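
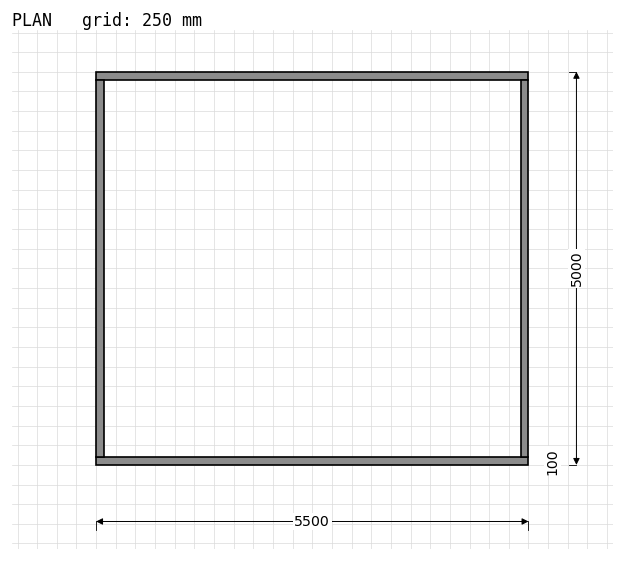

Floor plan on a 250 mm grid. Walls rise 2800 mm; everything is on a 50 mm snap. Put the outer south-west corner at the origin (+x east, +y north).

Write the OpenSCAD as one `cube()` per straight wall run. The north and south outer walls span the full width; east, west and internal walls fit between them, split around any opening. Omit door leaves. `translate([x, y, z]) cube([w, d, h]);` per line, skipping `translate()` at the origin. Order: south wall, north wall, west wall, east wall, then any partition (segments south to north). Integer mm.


cube([5500, 100, 2800]);
translate([0, 4900, 0]) cube([5500, 100, 2800]);
translate([0, 100, 0]) cube([100, 4800, 2800]);
translate([5400, 100, 0]) cube([100, 4800, 2800]);


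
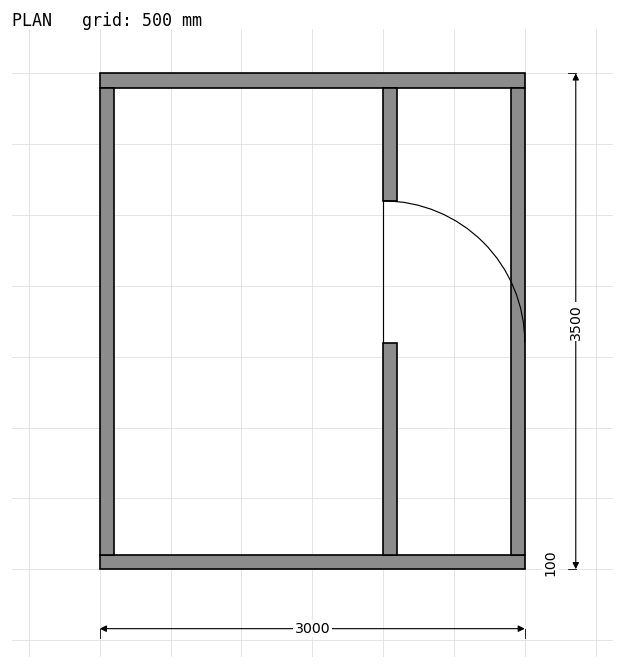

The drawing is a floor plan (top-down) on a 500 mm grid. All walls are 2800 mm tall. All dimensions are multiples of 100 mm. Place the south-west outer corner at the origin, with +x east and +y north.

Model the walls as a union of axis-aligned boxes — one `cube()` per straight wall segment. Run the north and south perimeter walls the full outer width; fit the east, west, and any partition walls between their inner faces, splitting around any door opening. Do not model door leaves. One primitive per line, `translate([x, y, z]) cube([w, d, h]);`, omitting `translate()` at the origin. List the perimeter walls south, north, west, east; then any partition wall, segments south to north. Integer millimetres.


cube([3000, 100, 2800]);
translate([0, 3400, 0]) cube([3000, 100, 2800]);
translate([0, 100, 0]) cube([100, 3300, 2800]);
translate([2900, 100, 0]) cube([100, 3300, 2800]);
translate([2000, 100, 0]) cube([100, 1500, 2800]);
translate([2000, 2600, 0]) cube([100, 800, 2800]);


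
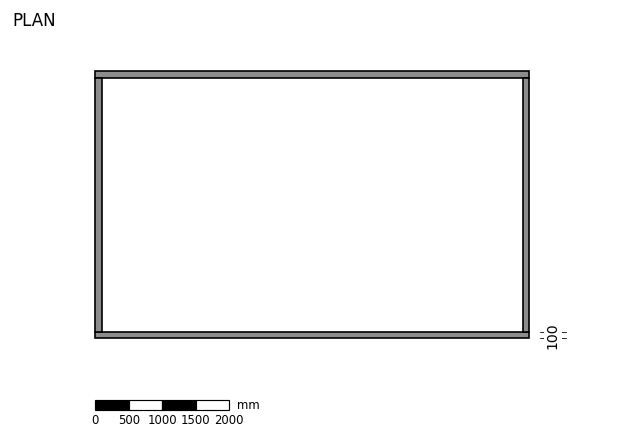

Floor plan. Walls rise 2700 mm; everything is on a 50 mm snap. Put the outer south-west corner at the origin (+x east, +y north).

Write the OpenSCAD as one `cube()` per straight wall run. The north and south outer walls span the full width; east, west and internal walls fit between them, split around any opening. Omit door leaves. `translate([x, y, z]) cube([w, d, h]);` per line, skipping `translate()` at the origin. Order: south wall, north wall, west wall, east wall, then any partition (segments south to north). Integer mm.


cube([6500, 100, 2700]);
translate([0, 3900, 0]) cube([6500, 100, 2700]);
translate([0, 100, 0]) cube([100, 3800, 2700]);
translate([6400, 100, 0]) cube([100, 3800, 2700]);


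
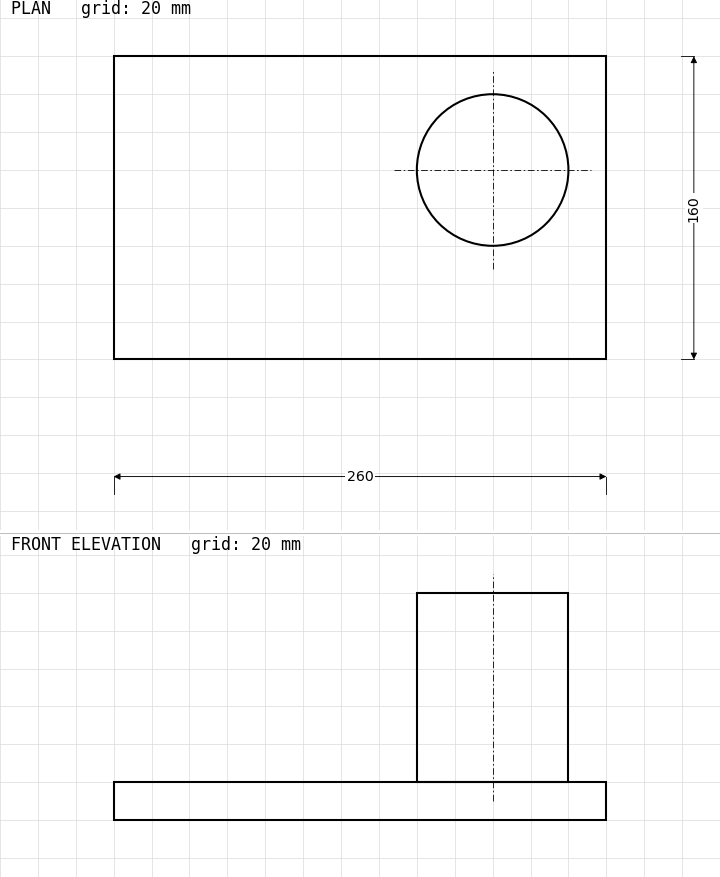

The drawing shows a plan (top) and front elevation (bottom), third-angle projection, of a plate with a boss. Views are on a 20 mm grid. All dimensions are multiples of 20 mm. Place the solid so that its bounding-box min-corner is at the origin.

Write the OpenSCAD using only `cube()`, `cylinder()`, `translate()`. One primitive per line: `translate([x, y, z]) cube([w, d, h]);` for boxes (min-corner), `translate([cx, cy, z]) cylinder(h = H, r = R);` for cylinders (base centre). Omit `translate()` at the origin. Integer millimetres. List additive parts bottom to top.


cube([260, 160, 20]);
translate([200, 100, 20]) cylinder(h = 100, r = 40);


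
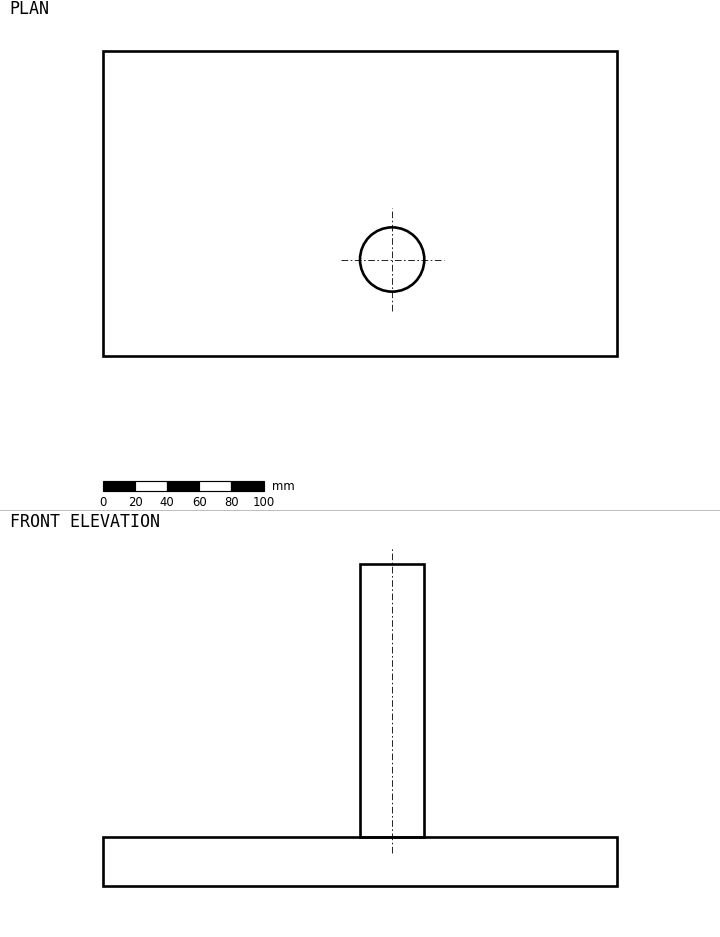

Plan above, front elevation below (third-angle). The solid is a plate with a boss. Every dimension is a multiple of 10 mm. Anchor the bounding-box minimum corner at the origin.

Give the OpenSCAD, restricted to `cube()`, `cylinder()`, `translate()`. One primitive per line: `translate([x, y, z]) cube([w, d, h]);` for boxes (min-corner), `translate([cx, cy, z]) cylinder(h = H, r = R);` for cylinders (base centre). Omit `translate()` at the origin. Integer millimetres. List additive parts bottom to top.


cube([320, 190, 30]);
translate([180, 60, 30]) cylinder(h = 170, r = 20);


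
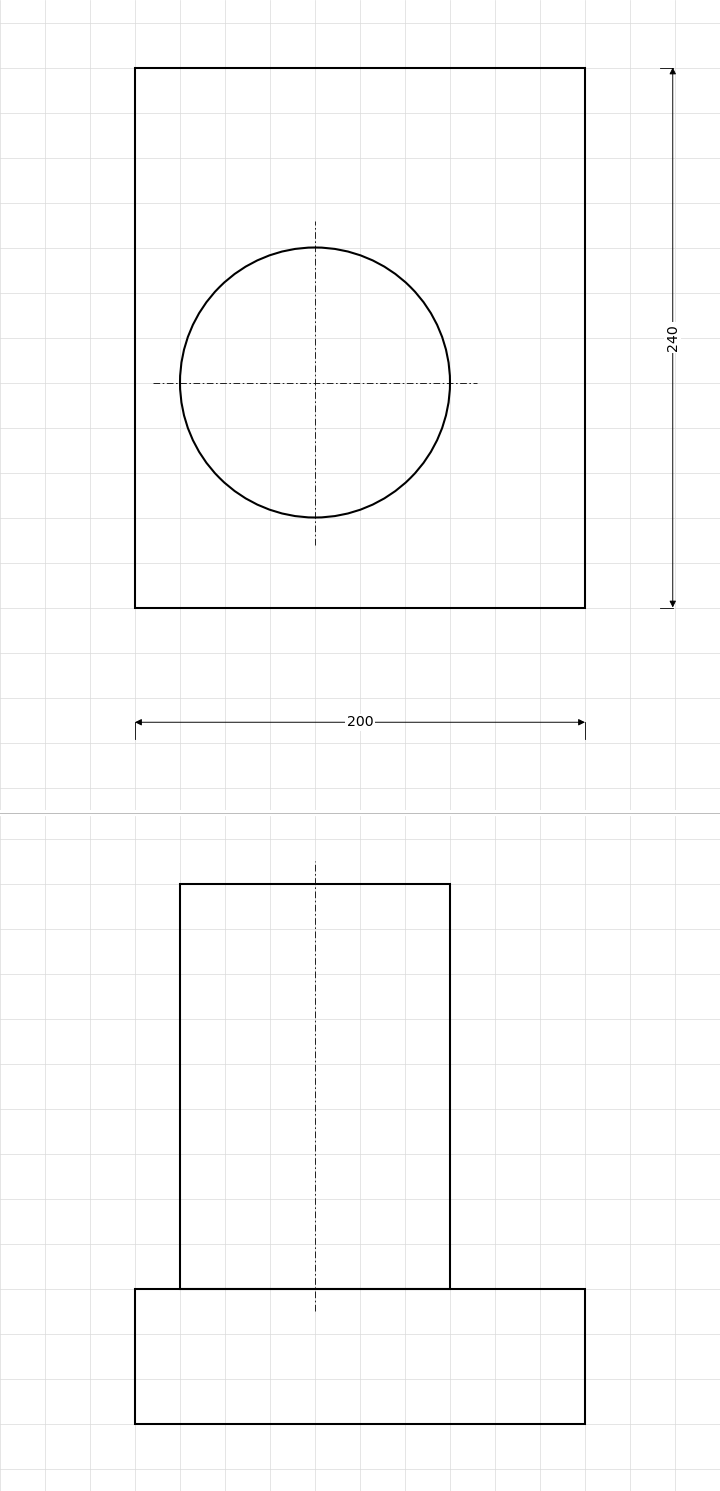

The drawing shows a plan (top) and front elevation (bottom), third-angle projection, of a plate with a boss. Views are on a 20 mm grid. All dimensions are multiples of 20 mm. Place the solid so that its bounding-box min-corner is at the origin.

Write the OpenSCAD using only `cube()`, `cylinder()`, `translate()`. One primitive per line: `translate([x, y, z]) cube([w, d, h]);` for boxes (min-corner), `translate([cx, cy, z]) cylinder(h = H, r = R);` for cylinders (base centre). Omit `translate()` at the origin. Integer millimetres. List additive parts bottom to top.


cube([200, 240, 60]);
translate([80, 100, 60]) cylinder(h = 180, r = 60);


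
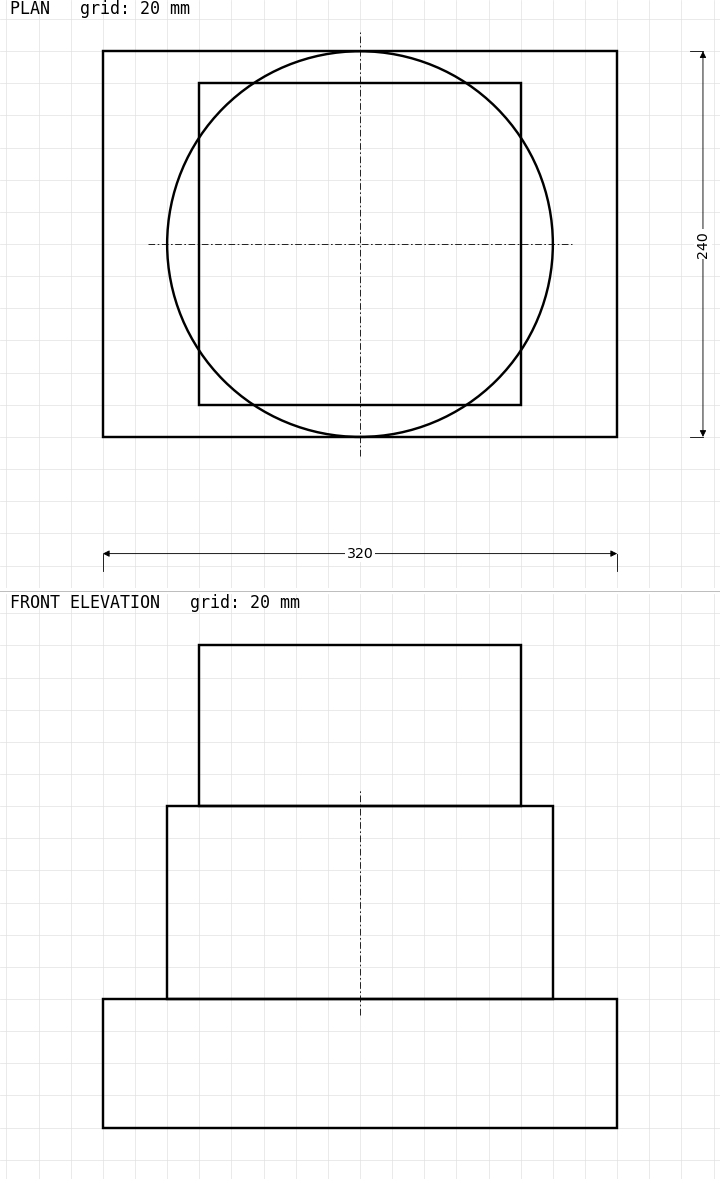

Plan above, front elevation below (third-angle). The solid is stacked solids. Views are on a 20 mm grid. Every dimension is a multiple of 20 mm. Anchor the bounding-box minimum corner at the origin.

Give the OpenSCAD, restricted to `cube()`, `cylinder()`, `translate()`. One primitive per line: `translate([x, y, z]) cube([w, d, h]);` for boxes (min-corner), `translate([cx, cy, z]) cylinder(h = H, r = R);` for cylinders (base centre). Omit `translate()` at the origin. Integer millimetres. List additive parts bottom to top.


cube([320, 240, 80]);
translate([160, 120, 80]) cylinder(h = 120, r = 120);
translate([60, 20, 200]) cube([200, 200, 100]);


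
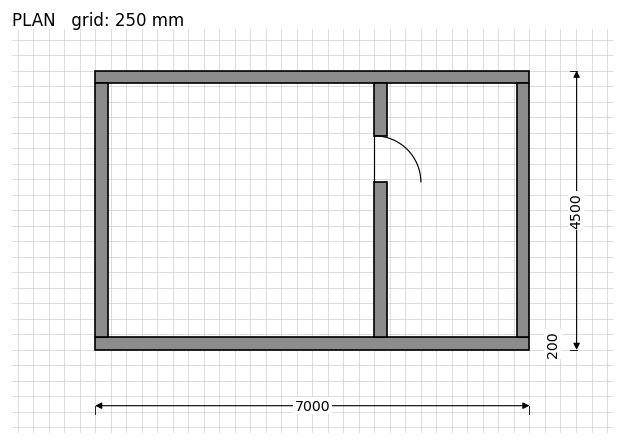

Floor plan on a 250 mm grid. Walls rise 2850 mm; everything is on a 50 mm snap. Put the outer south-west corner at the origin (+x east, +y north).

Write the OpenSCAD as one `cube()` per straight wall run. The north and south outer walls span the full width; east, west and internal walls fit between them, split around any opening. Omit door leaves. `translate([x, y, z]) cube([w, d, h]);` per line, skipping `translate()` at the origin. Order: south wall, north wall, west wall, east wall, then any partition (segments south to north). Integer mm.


cube([7000, 200, 2850]);
translate([0, 4300, 0]) cube([7000, 200, 2850]);
translate([0, 200, 0]) cube([200, 4100, 2850]);
translate([6800, 200, 0]) cube([200, 4100, 2850]);
translate([4500, 200, 0]) cube([200, 2500, 2850]);
translate([4500, 3450, 0]) cube([200, 850, 2850]);


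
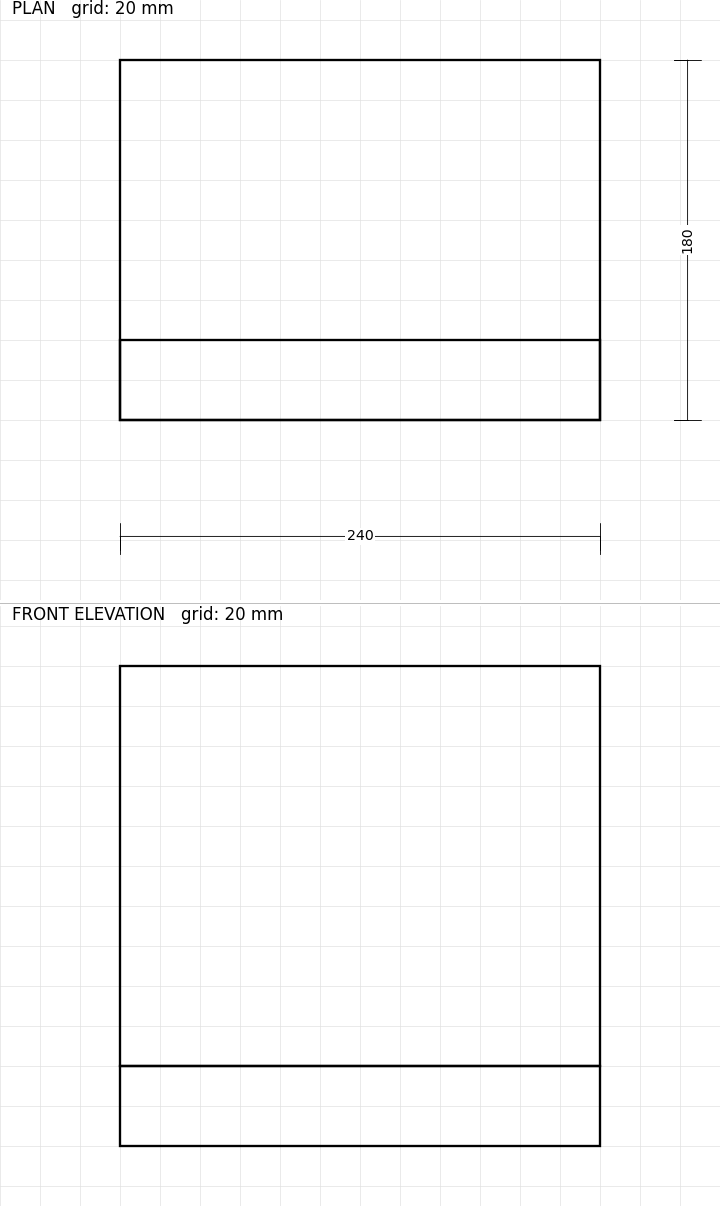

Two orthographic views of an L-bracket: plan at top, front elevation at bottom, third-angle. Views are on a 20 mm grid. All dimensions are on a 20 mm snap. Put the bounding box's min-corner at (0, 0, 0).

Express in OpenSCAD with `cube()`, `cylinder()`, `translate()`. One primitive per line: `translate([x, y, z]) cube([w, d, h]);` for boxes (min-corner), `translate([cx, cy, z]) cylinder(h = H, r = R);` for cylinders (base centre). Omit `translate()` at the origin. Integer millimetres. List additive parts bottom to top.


cube([240, 180, 40]);
translate([0, 0, 40]) cube([240, 40, 200]);


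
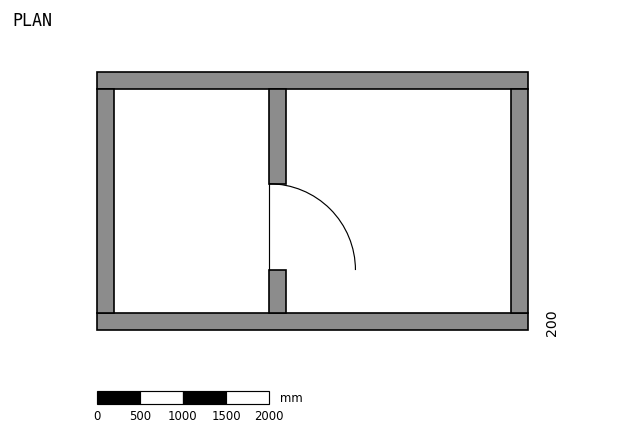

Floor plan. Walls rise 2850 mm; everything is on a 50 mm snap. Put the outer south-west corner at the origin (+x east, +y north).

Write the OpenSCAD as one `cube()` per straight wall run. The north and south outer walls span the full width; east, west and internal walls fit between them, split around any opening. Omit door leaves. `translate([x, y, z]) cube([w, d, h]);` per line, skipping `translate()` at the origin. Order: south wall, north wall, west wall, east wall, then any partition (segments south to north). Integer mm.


cube([5000, 200, 2850]);
translate([0, 2800, 0]) cube([5000, 200, 2850]);
translate([0, 200, 0]) cube([200, 2600, 2850]);
translate([4800, 200, 0]) cube([200, 2600, 2850]);
translate([2000, 200, 0]) cube([200, 500, 2850]);
translate([2000, 1700, 0]) cube([200, 1100, 2850]);


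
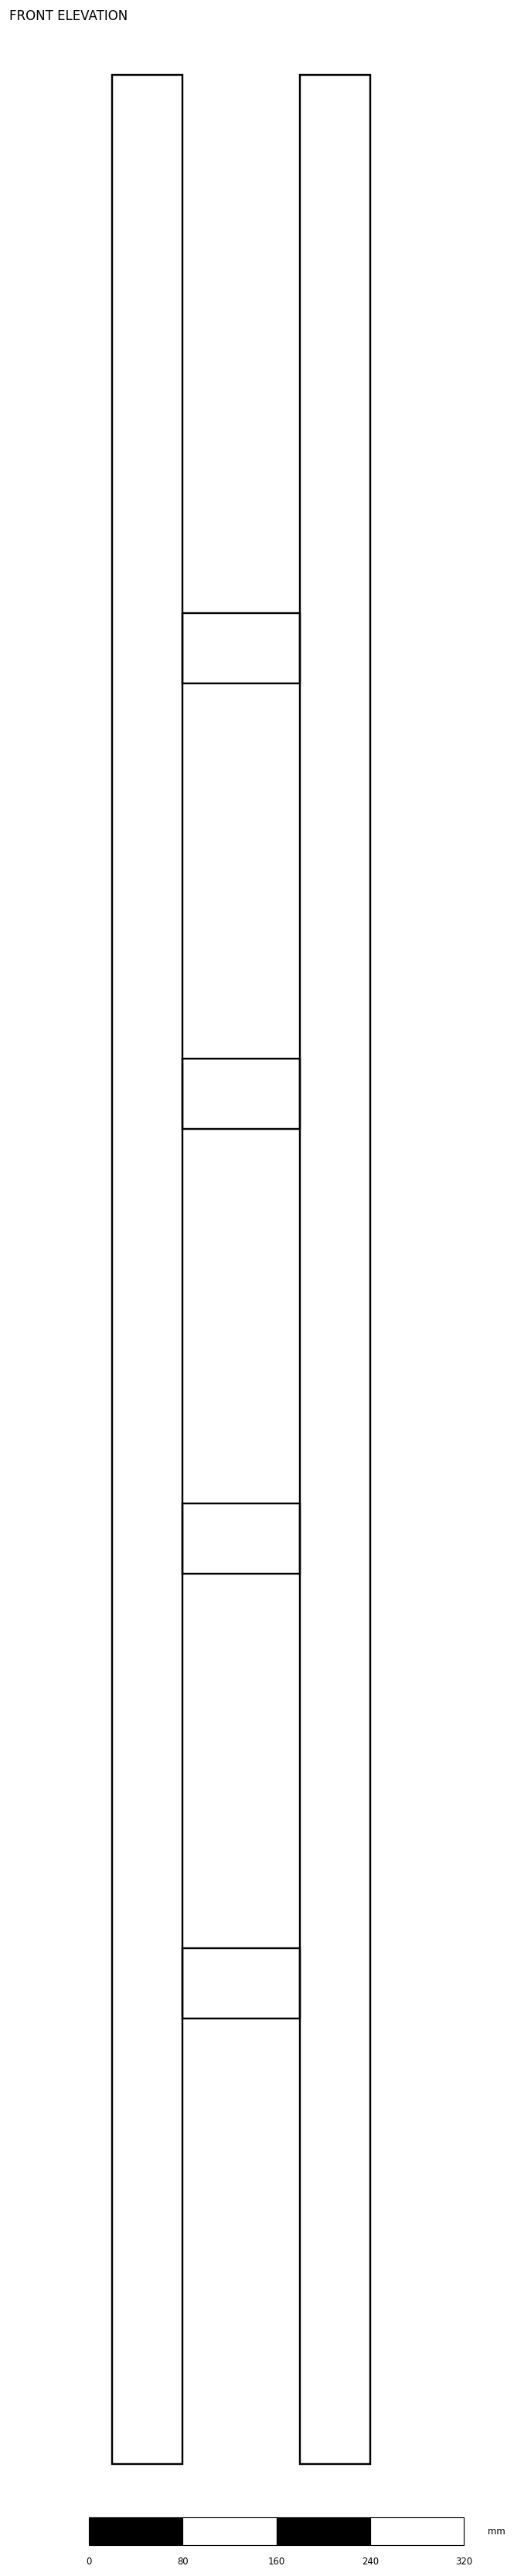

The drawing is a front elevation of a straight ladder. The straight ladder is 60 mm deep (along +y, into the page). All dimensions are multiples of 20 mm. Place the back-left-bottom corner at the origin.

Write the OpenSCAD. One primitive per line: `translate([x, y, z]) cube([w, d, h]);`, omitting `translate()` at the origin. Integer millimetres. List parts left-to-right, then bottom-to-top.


cube([60, 60, 2040]);
translate([60, 0, 380]) cube([100, 60, 60]);
translate([60, 0, 760]) cube([100, 60, 60]);
translate([60, 0, 1140]) cube([100, 60, 60]);
translate([60, 0, 1520]) cube([100, 60, 60]);
translate([160, 0, 0]) cube([60, 60, 2040]);


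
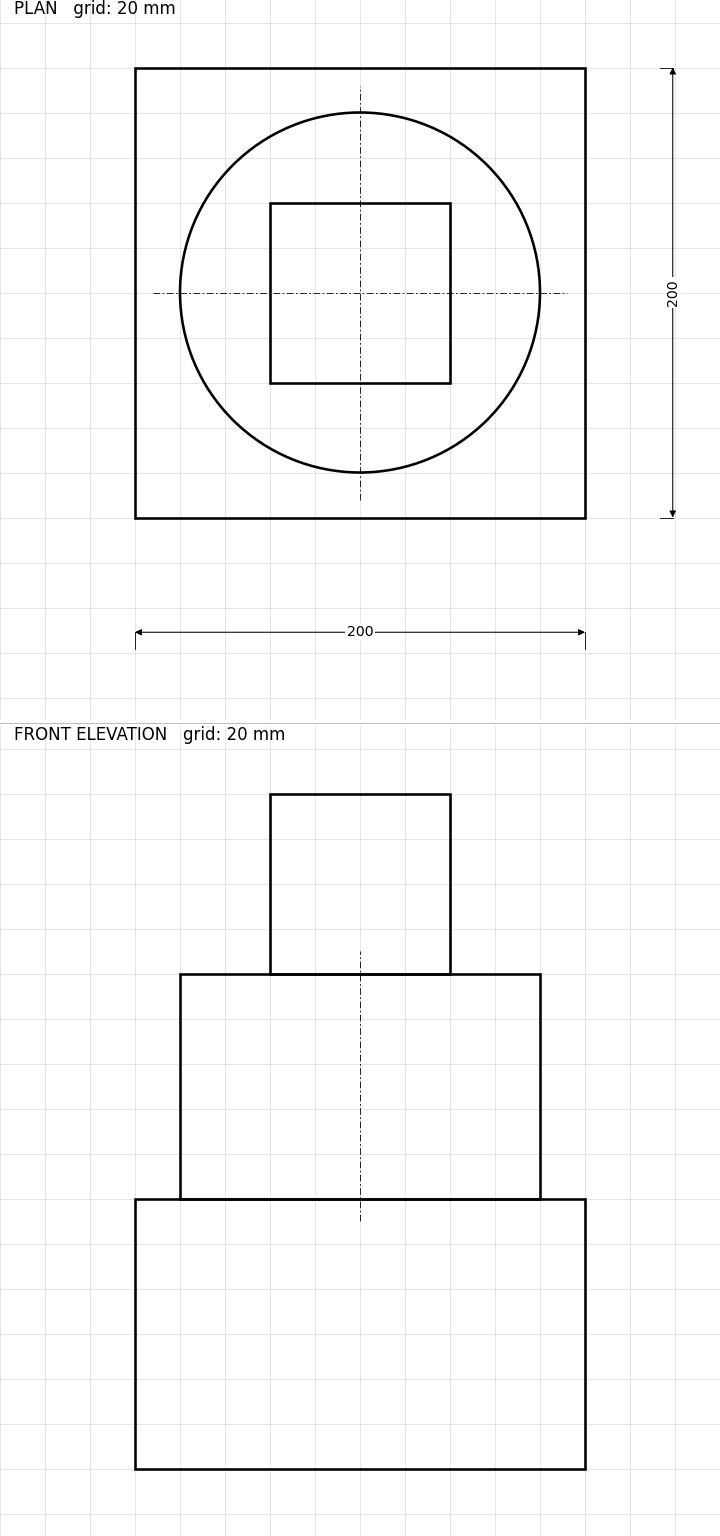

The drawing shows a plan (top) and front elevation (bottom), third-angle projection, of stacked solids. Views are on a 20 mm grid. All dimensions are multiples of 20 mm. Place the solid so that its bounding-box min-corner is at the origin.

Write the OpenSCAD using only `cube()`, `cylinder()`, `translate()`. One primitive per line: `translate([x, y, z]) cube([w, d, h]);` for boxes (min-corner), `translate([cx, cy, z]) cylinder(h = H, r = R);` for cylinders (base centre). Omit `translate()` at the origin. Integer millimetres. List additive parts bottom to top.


cube([200, 200, 120]);
translate([100, 100, 120]) cylinder(h = 100, r = 80);
translate([60, 60, 220]) cube([80, 80, 80]);


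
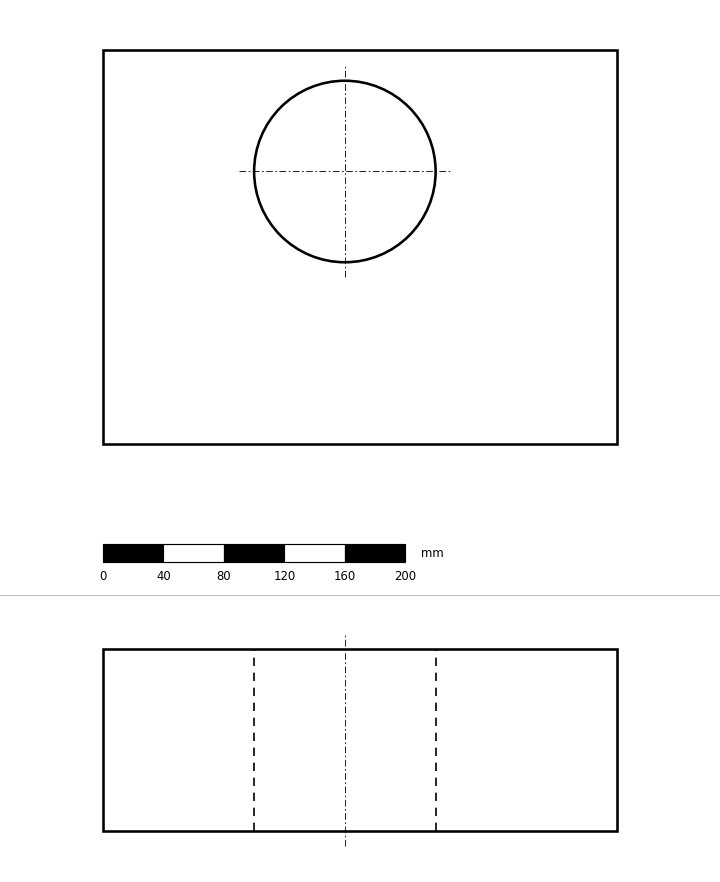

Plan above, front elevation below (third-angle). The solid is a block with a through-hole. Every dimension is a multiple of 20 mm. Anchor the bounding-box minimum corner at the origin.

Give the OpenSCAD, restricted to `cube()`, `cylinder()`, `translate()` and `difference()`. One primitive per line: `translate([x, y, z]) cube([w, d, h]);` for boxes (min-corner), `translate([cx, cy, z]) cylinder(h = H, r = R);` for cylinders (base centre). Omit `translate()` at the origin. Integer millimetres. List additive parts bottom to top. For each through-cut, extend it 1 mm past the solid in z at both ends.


difference() {
  cube([340, 260, 120]);
  translate([160, 180, -1]) cylinder(h = 122, r = 60);
}


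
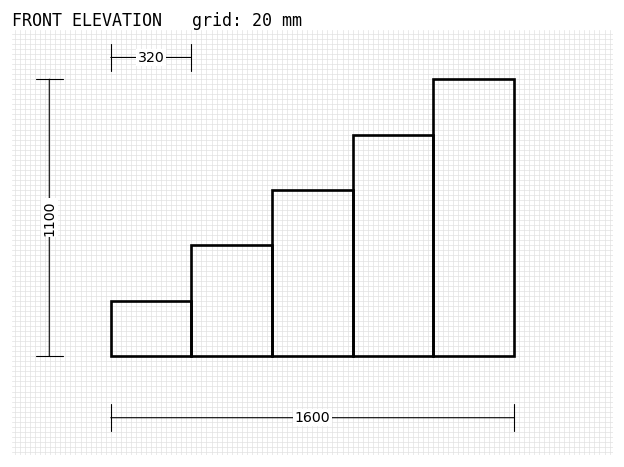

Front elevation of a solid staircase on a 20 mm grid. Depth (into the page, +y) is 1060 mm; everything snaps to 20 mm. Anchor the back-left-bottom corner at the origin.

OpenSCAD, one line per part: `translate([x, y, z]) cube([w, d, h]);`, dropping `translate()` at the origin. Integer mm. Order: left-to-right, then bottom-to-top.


cube([320, 1060, 220]);
translate([320, 0, 0]) cube([320, 1060, 440]);
translate([640, 0, 0]) cube([320, 1060, 660]);
translate([960, 0, 0]) cube([320, 1060, 880]);
translate([1280, 0, 0]) cube([320, 1060, 1100]);


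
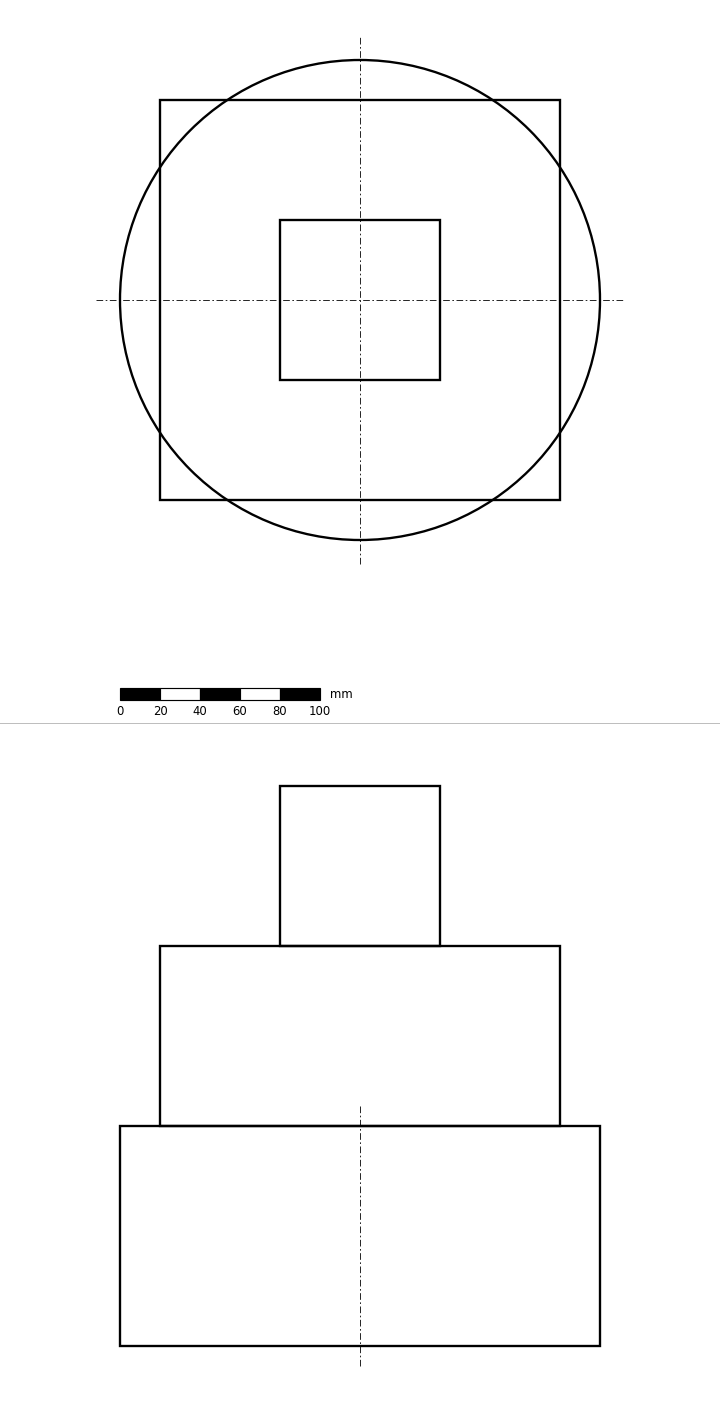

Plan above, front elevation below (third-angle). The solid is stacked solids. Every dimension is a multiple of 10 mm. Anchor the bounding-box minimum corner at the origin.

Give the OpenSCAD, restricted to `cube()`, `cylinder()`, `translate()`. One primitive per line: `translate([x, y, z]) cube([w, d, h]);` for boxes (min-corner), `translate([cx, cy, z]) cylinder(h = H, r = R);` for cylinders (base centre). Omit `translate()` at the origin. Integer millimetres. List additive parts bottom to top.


translate([120, 120, 0]) cylinder(h = 110, r = 120);
translate([20, 20, 110]) cube([200, 200, 90]);
translate([80, 80, 200]) cube([80, 80, 80]);


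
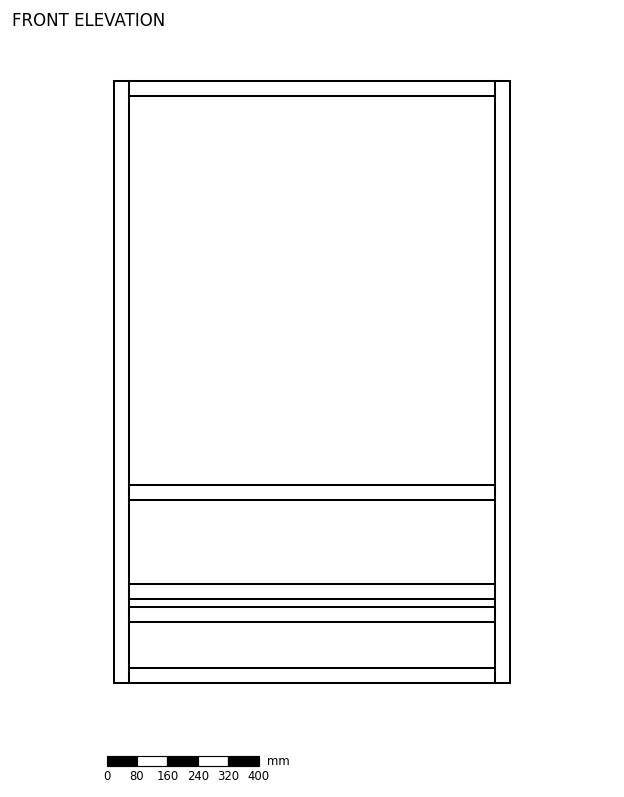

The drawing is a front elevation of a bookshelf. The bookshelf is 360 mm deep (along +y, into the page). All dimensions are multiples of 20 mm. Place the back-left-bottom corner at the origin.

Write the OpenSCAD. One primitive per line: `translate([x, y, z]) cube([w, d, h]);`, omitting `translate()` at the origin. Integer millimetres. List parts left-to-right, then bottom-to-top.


cube([40, 360, 1580]);
translate([40, 0, 0]) cube([960, 360, 40]);
translate([40, 0, 160]) cube([960, 360, 40]);
translate([40, 0, 220]) cube([960, 360, 40]);
translate([40, 0, 480]) cube([960, 360, 40]);
translate([40, 0, 1540]) cube([960, 360, 40]);
translate([1000, 0, 0]) cube([40, 360, 1580]);


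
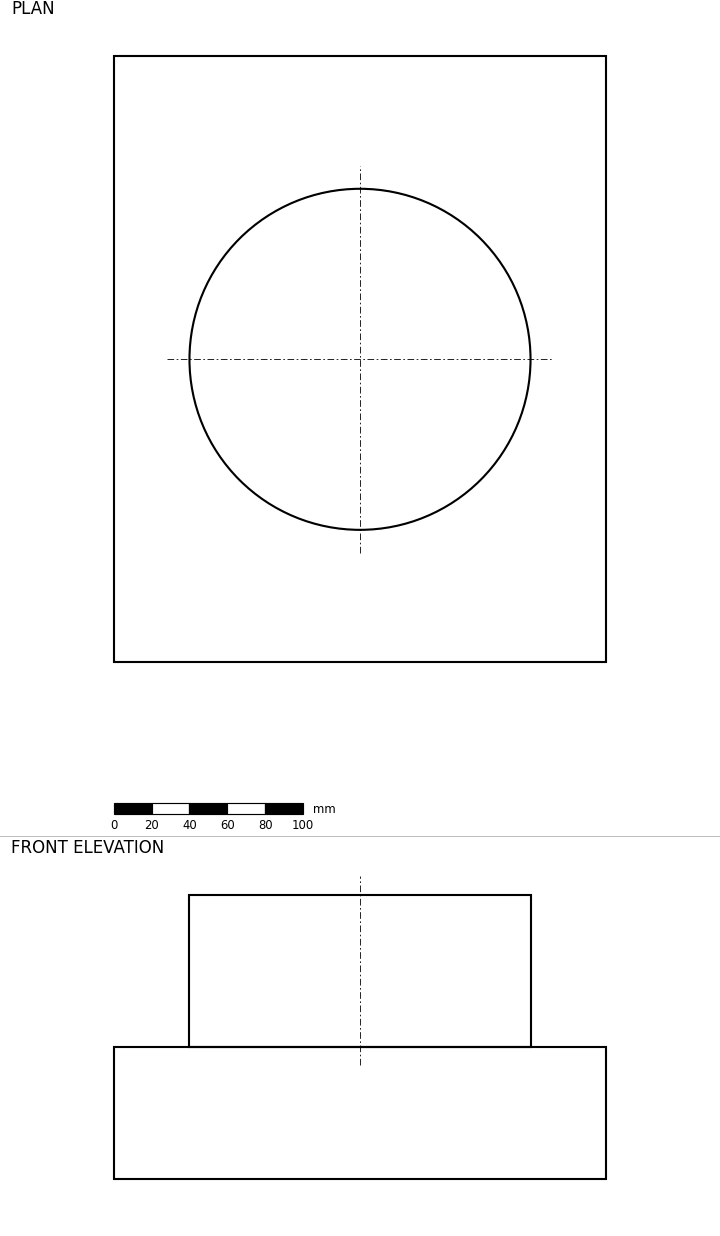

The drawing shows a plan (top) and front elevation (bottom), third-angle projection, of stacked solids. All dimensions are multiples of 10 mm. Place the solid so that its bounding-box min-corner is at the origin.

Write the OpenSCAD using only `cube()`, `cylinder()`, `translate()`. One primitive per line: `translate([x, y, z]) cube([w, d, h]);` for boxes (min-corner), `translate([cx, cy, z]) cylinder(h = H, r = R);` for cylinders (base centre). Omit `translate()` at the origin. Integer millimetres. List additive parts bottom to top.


cube([260, 320, 70]);
translate([130, 160, 70]) cylinder(h = 80, r = 90);


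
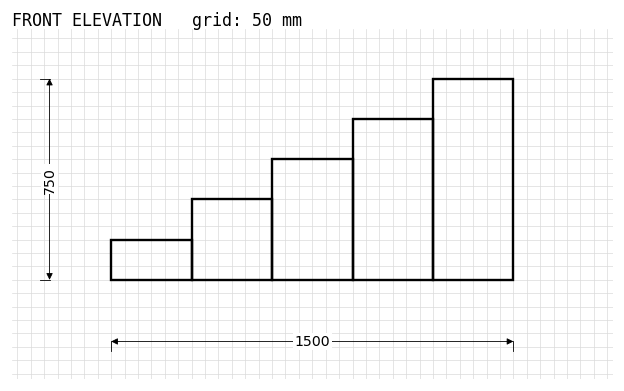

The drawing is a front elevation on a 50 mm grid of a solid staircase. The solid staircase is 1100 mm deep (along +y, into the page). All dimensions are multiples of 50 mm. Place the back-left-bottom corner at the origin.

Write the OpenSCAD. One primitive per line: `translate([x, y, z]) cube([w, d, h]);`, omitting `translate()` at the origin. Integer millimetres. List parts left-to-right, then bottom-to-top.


cube([300, 1100, 150]);
translate([300, 0, 0]) cube([300, 1100, 300]);
translate([600, 0, 0]) cube([300, 1100, 450]);
translate([900, 0, 0]) cube([300, 1100, 600]);
translate([1200, 0, 0]) cube([300, 1100, 750]);


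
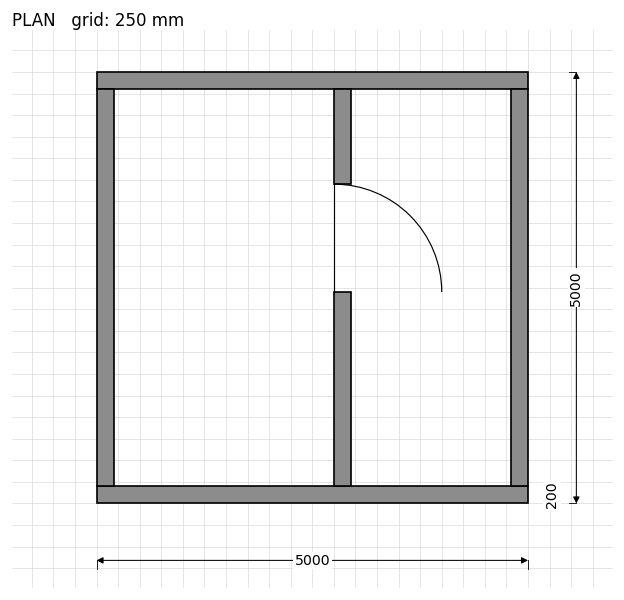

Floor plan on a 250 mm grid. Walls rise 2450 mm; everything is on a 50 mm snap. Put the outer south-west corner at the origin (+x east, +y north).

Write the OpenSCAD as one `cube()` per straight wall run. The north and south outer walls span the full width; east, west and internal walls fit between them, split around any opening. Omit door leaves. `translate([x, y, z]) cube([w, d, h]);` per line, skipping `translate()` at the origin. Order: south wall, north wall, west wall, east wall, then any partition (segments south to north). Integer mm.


cube([5000, 200, 2450]);
translate([0, 4800, 0]) cube([5000, 200, 2450]);
translate([0, 200, 0]) cube([200, 4600, 2450]);
translate([4800, 200, 0]) cube([200, 4600, 2450]);
translate([2750, 200, 0]) cube([200, 2250, 2450]);
translate([2750, 3700, 0]) cube([200, 1100, 2450]);


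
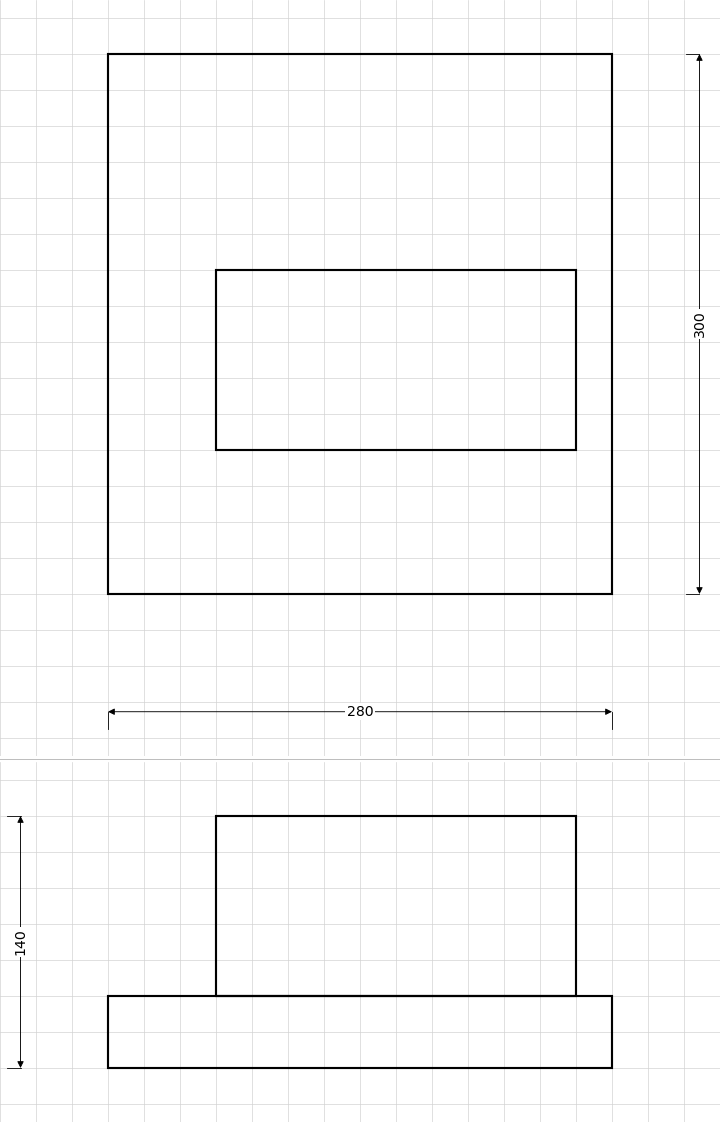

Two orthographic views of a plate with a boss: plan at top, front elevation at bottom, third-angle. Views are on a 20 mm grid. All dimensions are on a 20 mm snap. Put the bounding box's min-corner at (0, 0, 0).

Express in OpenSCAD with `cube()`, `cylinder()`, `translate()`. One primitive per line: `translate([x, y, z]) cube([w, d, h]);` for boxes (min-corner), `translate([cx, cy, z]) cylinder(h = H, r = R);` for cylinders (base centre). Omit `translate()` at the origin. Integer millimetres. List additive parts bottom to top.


cube([280, 300, 40]);
translate([60, 80, 40]) cube([200, 100, 100]);


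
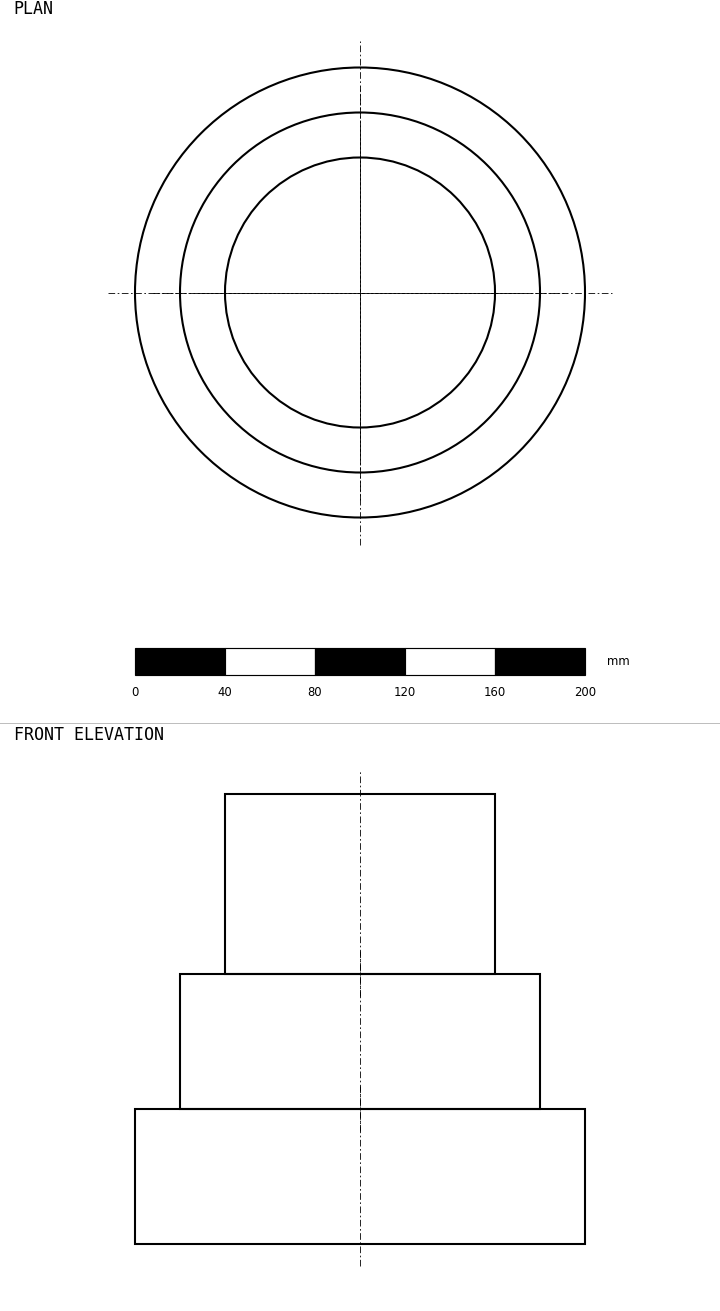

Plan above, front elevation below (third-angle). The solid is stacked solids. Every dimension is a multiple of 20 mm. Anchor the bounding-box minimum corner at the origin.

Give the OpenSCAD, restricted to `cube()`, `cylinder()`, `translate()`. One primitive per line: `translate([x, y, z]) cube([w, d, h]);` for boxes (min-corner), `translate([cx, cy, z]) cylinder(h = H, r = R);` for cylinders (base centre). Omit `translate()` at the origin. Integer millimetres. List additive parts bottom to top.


translate([100, 100, 0]) cylinder(h = 60, r = 100);
translate([100, 100, 60]) cylinder(h = 60, r = 80);
translate([100, 100, 120]) cylinder(h = 80, r = 60);


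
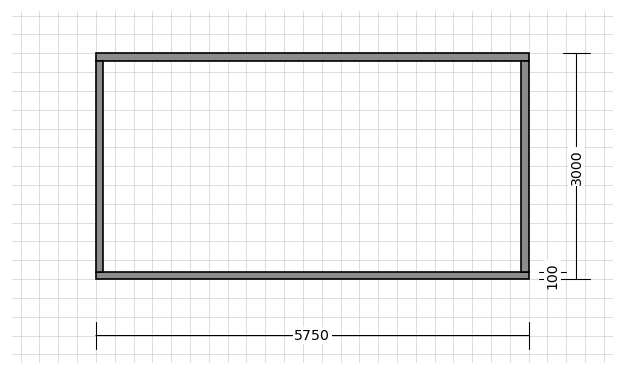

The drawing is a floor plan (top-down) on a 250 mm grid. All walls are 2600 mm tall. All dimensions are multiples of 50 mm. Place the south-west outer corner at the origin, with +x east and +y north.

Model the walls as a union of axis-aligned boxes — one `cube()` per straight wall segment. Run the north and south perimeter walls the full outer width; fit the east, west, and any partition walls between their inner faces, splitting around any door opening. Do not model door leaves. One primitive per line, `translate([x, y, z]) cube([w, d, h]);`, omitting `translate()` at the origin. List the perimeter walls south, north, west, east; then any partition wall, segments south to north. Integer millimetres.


cube([5750, 100, 2600]);
translate([0, 2900, 0]) cube([5750, 100, 2600]);
translate([0, 100, 0]) cube([100, 2800, 2600]);
translate([5650, 100, 0]) cube([100, 2800, 2600]);


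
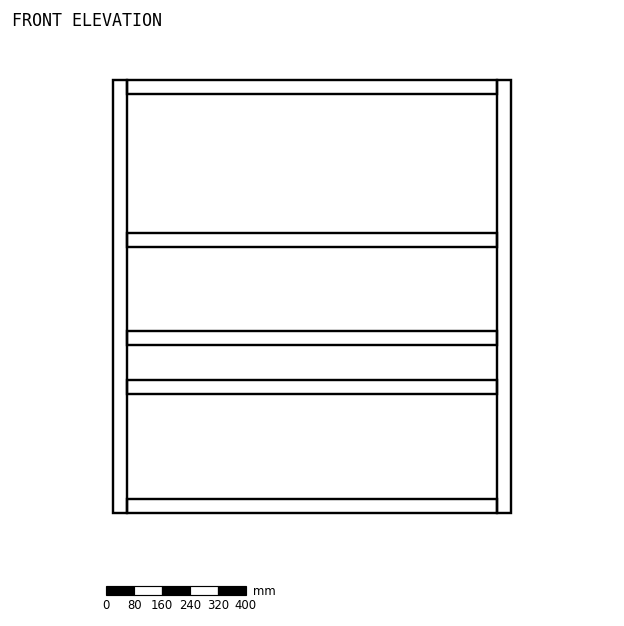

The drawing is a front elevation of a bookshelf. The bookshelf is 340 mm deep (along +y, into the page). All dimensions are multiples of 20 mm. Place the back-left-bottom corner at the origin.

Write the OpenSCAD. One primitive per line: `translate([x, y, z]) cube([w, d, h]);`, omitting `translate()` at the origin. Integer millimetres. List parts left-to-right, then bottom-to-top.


cube([40, 340, 1240]);
translate([40, 0, 0]) cube([1060, 340, 40]);
translate([40, 0, 340]) cube([1060, 340, 40]);
translate([40, 0, 480]) cube([1060, 340, 40]);
translate([40, 0, 760]) cube([1060, 340, 40]);
translate([40, 0, 1200]) cube([1060, 340, 40]);
translate([1100, 0, 0]) cube([40, 340, 1240]);


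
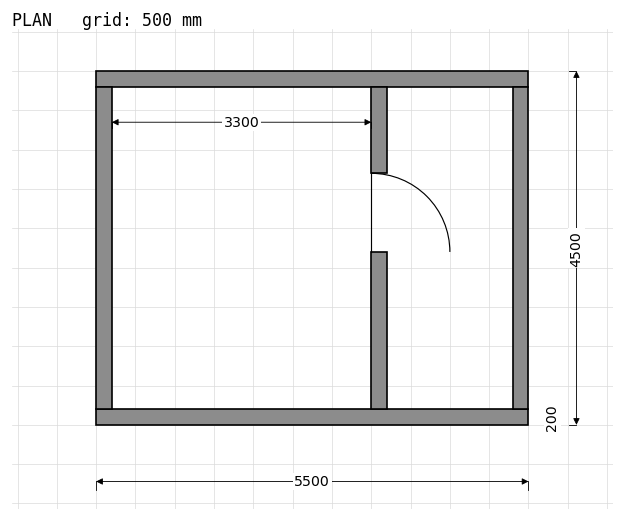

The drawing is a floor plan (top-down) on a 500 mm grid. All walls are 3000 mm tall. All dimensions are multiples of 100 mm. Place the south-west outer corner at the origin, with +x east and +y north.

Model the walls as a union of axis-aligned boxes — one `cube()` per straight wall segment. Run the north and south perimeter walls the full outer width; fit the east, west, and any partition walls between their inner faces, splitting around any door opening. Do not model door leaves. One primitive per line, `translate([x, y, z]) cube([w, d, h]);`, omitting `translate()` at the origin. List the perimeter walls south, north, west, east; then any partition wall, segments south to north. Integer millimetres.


cube([5500, 200, 3000]);
translate([0, 4300, 0]) cube([5500, 200, 3000]);
translate([0, 200, 0]) cube([200, 4100, 3000]);
translate([5300, 200, 0]) cube([200, 4100, 3000]);
translate([3500, 200, 0]) cube([200, 2000, 3000]);
translate([3500, 3200, 0]) cube([200, 1100, 3000]);


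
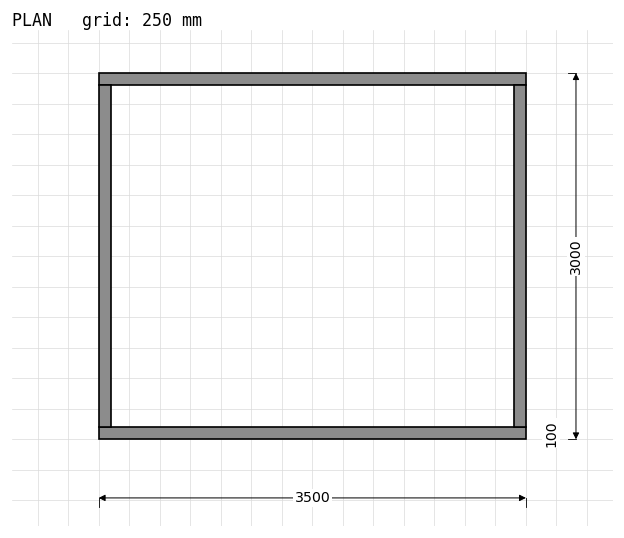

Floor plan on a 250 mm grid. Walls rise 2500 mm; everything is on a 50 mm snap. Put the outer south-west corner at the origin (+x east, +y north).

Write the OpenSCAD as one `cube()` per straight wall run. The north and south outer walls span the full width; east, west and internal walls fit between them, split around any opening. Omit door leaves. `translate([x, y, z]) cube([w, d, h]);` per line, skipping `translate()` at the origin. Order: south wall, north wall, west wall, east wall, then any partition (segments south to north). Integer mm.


cube([3500, 100, 2500]);
translate([0, 2900, 0]) cube([3500, 100, 2500]);
translate([0, 100, 0]) cube([100, 2800, 2500]);
translate([3400, 100, 0]) cube([100, 2800, 2500]);


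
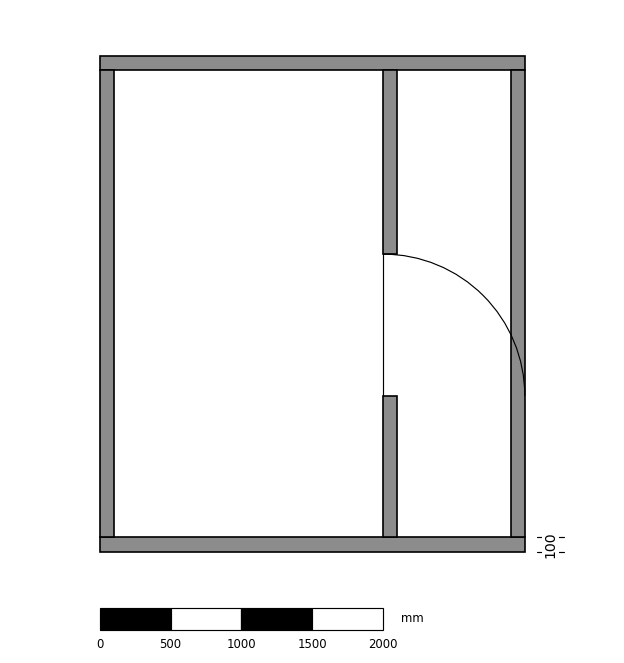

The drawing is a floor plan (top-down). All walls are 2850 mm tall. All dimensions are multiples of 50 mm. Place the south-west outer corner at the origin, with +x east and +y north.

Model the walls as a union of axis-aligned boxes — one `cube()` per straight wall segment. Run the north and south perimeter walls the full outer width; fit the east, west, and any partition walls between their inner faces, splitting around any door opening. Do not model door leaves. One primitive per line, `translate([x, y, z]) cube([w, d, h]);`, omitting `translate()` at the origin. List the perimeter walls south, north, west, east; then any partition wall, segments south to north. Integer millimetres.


cube([3000, 100, 2850]);
translate([0, 3400, 0]) cube([3000, 100, 2850]);
translate([0, 100, 0]) cube([100, 3300, 2850]);
translate([2900, 100, 0]) cube([100, 3300, 2850]);
translate([2000, 100, 0]) cube([100, 1000, 2850]);
translate([2000, 2100, 0]) cube([100, 1300, 2850]);


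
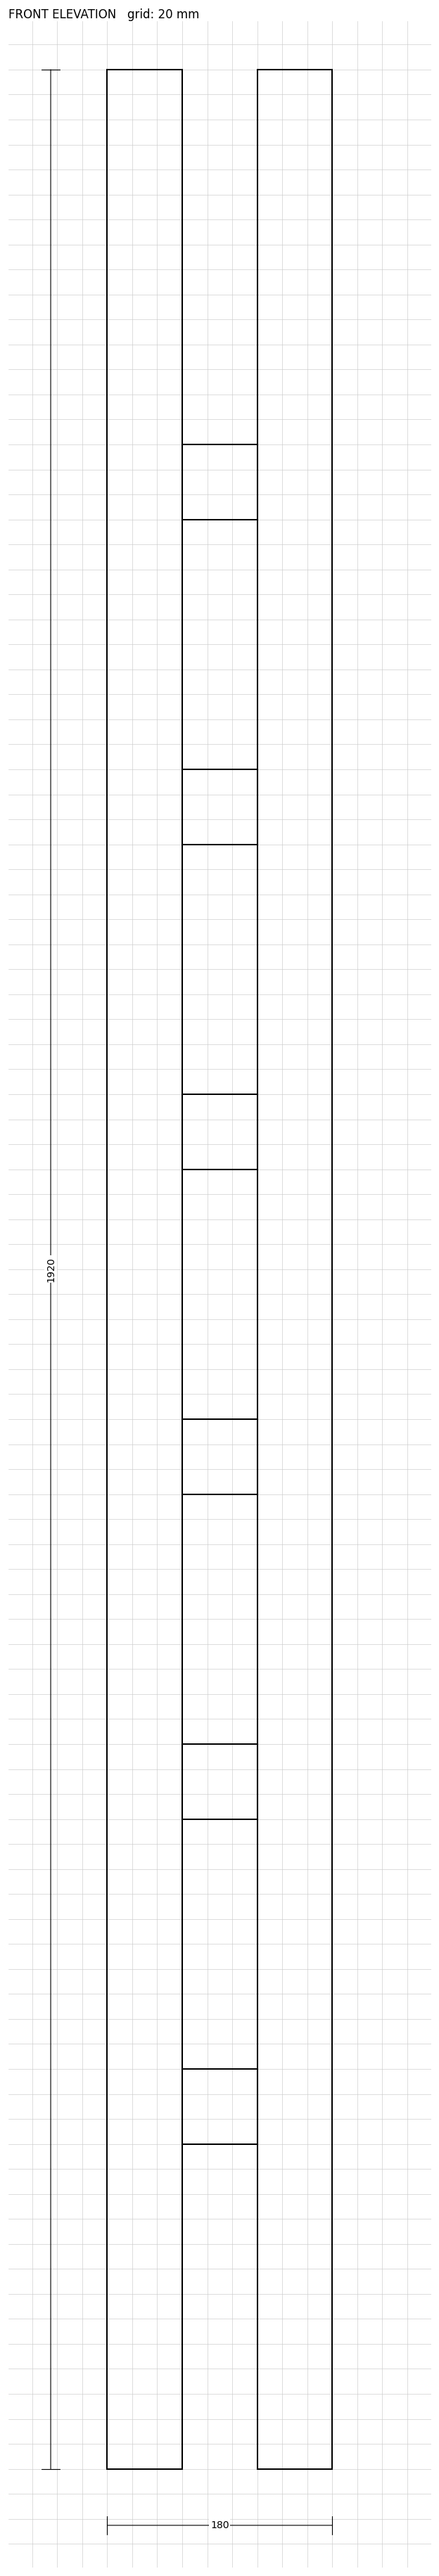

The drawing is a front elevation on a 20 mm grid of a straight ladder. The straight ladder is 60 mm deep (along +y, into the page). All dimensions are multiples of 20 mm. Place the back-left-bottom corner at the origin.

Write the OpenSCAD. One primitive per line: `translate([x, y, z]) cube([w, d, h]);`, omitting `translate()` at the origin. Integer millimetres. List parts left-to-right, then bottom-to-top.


cube([60, 60, 1920]);
translate([60, 0, 260]) cube([60, 60, 60]);
translate([60, 0, 520]) cube([60, 60, 60]);
translate([60, 0, 780]) cube([60, 60, 60]);
translate([60, 0, 1040]) cube([60, 60, 60]);
translate([60, 0, 1300]) cube([60, 60, 60]);
translate([60, 0, 1560]) cube([60, 60, 60]);
translate([120, 0, 0]) cube([60, 60, 1920]);


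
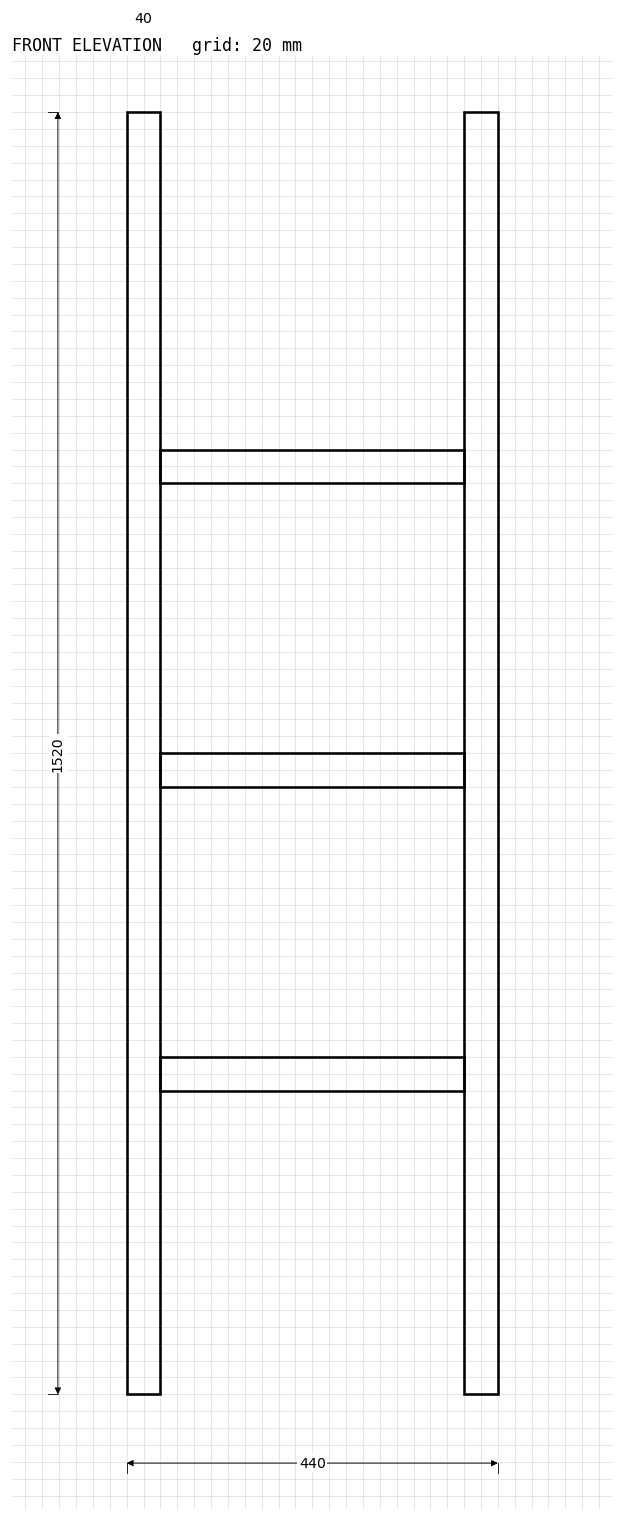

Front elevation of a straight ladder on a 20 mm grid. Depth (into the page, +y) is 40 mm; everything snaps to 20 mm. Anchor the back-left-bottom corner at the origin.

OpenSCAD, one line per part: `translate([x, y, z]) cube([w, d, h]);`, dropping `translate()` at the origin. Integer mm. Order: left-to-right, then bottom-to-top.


cube([40, 40, 1520]);
translate([40, 0, 360]) cube([360, 40, 40]);
translate([40, 0, 720]) cube([360, 40, 40]);
translate([40, 0, 1080]) cube([360, 40, 40]);
translate([400, 0, 0]) cube([40, 40, 1520]);


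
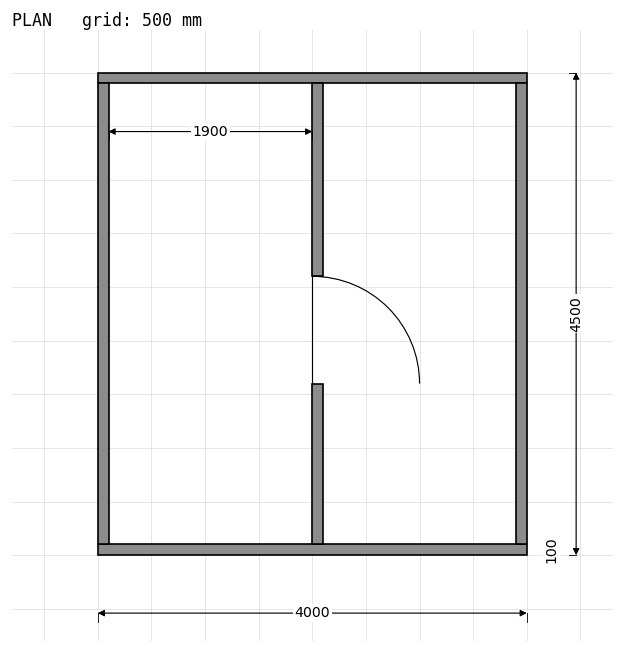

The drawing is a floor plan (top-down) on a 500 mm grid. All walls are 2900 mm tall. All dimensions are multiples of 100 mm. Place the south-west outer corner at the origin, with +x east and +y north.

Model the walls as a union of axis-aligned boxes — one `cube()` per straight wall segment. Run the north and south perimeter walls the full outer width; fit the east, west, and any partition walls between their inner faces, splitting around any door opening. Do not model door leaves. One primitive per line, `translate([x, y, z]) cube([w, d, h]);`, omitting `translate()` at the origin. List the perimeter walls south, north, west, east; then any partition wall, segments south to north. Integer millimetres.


cube([4000, 100, 2900]);
translate([0, 4400, 0]) cube([4000, 100, 2900]);
translate([0, 100, 0]) cube([100, 4300, 2900]);
translate([3900, 100, 0]) cube([100, 4300, 2900]);
translate([2000, 100, 0]) cube([100, 1500, 2900]);
translate([2000, 2600, 0]) cube([100, 1800, 2900]);


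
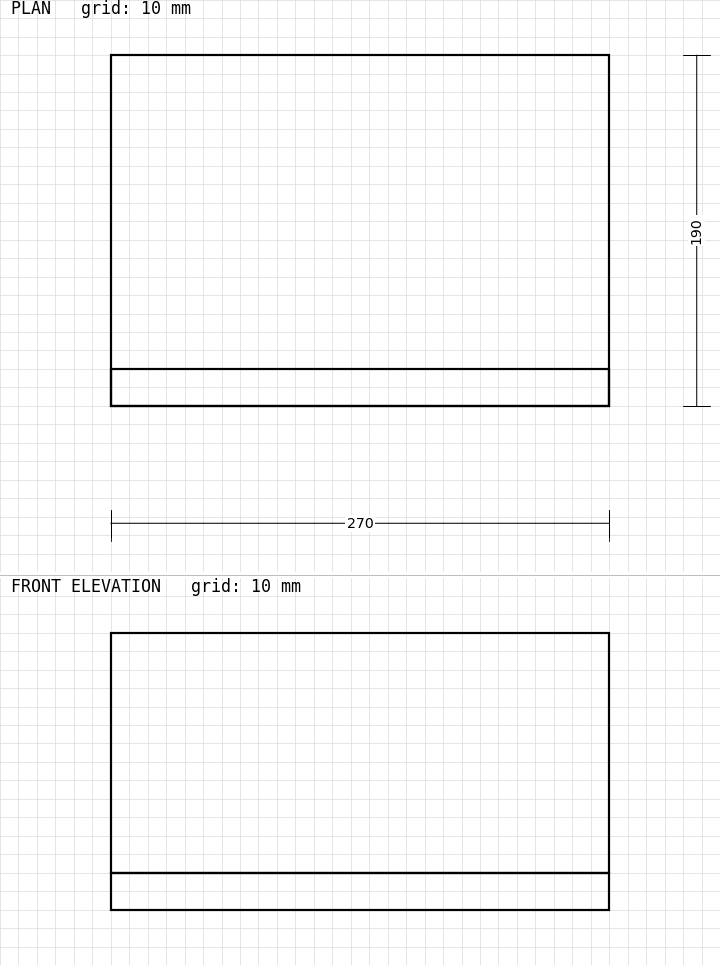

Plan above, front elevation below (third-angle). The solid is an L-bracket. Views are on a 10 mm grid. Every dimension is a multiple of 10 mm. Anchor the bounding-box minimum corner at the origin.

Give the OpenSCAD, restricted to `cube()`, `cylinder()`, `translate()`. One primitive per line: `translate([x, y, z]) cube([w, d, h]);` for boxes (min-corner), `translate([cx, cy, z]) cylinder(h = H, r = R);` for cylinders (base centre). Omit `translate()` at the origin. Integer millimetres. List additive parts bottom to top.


cube([270, 190, 20]);
translate([0, 0, 20]) cube([270, 20, 130]);


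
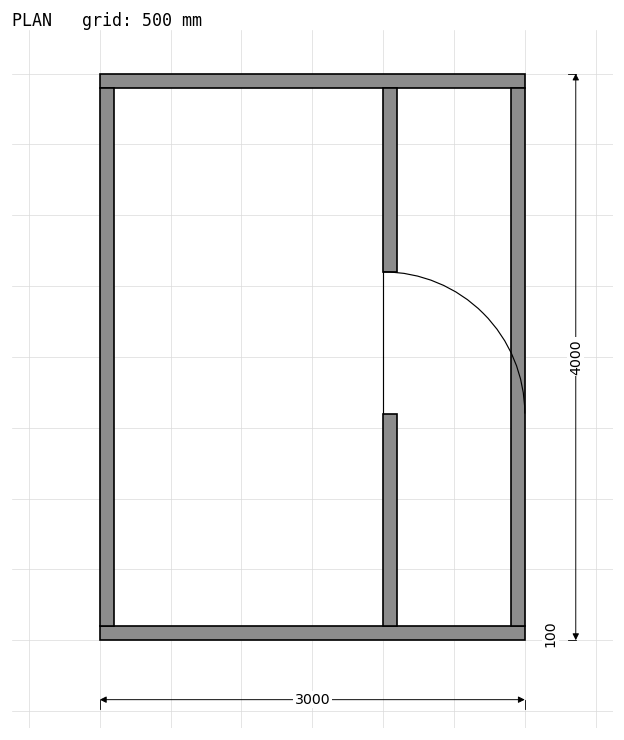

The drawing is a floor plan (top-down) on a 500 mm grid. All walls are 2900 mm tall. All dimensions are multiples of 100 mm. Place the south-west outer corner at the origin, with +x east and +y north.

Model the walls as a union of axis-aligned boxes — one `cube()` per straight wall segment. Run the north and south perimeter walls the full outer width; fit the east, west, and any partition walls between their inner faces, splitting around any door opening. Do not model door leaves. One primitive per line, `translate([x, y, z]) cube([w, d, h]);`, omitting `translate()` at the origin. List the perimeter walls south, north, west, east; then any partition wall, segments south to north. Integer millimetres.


cube([3000, 100, 2900]);
translate([0, 3900, 0]) cube([3000, 100, 2900]);
translate([0, 100, 0]) cube([100, 3800, 2900]);
translate([2900, 100, 0]) cube([100, 3800, 2900]);
translate([2000, 100, 0]) cube([100, 1500, 2900]);
translate([2000, 2600, 0]) cube([100, 1300, 2900]);


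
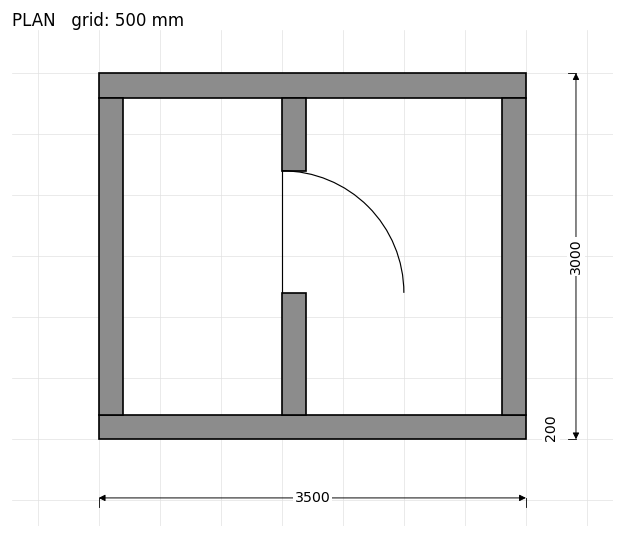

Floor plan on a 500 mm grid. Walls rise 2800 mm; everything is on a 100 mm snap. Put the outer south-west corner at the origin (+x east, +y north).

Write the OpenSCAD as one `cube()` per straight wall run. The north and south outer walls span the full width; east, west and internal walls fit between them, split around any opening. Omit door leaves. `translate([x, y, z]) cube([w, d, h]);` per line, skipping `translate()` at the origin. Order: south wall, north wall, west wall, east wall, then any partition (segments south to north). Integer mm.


cube([3500, 200, 2800]);
translate([0, 2800, 0]) cube([3500, 200, 2800]);
translate([0, 200, 0]) cube([200, 2600, 2800]);
translate([3300, 200, 0]) cube([200, 2600, 2800]);
translate([1500, 200, 0]) cube([200, 1000, 2800]);
translate([1500, 2200, 0]) cube([200, 600, 2800]);


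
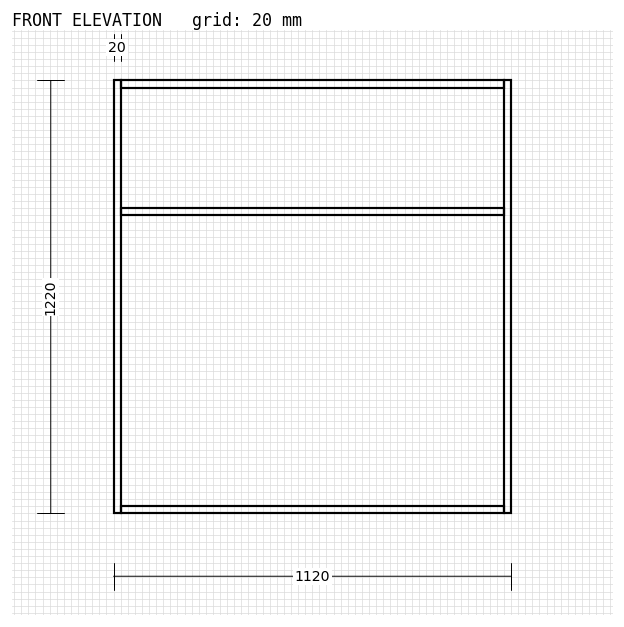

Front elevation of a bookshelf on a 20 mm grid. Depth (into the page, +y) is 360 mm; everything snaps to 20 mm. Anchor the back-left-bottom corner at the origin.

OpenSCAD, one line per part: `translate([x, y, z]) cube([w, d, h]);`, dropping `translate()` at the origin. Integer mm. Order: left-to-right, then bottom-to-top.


cube([20, 360, 1220]);
translate([20, 0, 0]) cube([1080, 360, 20]);
translate([20, 0, 840]) cube([1080, 360, 20]);
translate([20, 0, 1200]) cube([1080, 360, 20]);
translate([1100, 0, 0]) cube([20, 360, 1220]);


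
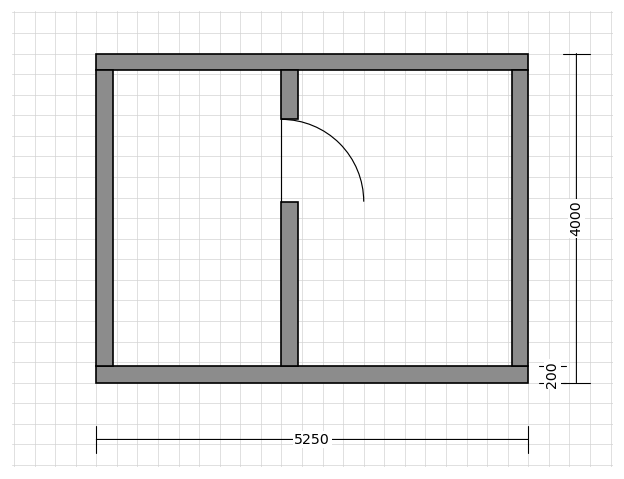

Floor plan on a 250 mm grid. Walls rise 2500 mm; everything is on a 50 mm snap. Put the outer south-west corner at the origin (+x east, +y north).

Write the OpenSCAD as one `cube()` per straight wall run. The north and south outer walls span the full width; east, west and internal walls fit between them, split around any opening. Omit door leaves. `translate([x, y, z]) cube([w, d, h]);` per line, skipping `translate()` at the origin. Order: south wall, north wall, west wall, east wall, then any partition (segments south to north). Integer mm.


cube([5250, 200, 2500]);
translate([0, 3800, 0]) cube([5250, 200, 2500]);
translate([0, 200, 0]) cube([200, 3600, 2500]);
translate([5050, 200, 0]) cube([200, 3600, 2500]);
translate([2250, 200, 0]) cube([200, 2000, 2500]);
translate([2250, 3200, 0]) cube([200, 600, 2500]);


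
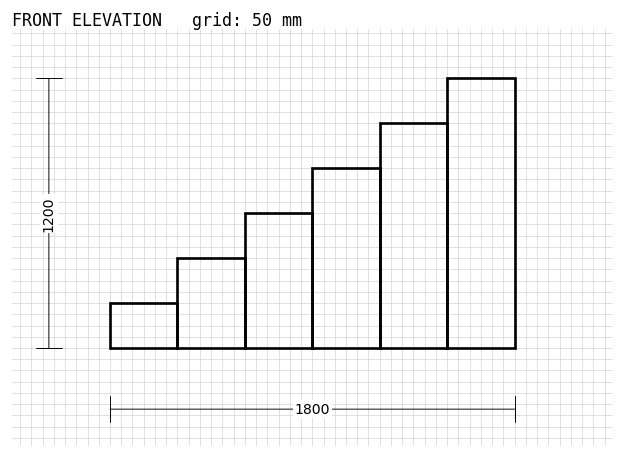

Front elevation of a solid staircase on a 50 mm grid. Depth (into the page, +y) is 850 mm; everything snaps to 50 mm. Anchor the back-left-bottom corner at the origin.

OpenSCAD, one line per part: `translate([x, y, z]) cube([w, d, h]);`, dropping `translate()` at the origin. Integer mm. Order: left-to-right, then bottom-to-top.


cube([300, 850, 200]);
translate([300, 0, 0]) cube([300, 850, 400]);
translate([600, 0, 0]) cube([300, 850, 600]);
translate([900, 0, 0]) cube([300, 850, 800]);
translate([1200, 0, 0]) cube([300, 850, 1000]);
translate([1500, 0, 0]) cube([300, 850, 1200]);


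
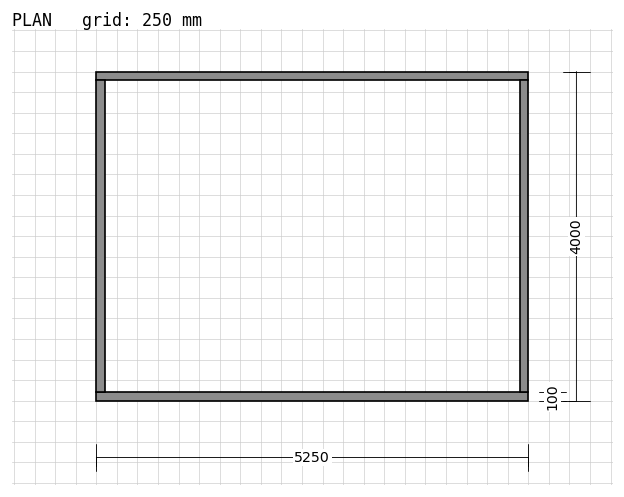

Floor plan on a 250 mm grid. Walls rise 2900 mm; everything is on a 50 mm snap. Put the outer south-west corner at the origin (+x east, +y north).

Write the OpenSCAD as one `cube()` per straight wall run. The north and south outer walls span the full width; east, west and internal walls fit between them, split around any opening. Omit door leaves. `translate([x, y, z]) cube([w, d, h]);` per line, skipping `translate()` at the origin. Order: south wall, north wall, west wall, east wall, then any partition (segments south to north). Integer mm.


cube([5250, 100, 2900]);
translate([0, 3900, 0]) cube([5250, 100, 2900]);
translate([0, 100, 0]) cube([100, 3800, 2900]);
translate([5150, 100, 0]) cube([100, 3800, 2900]);


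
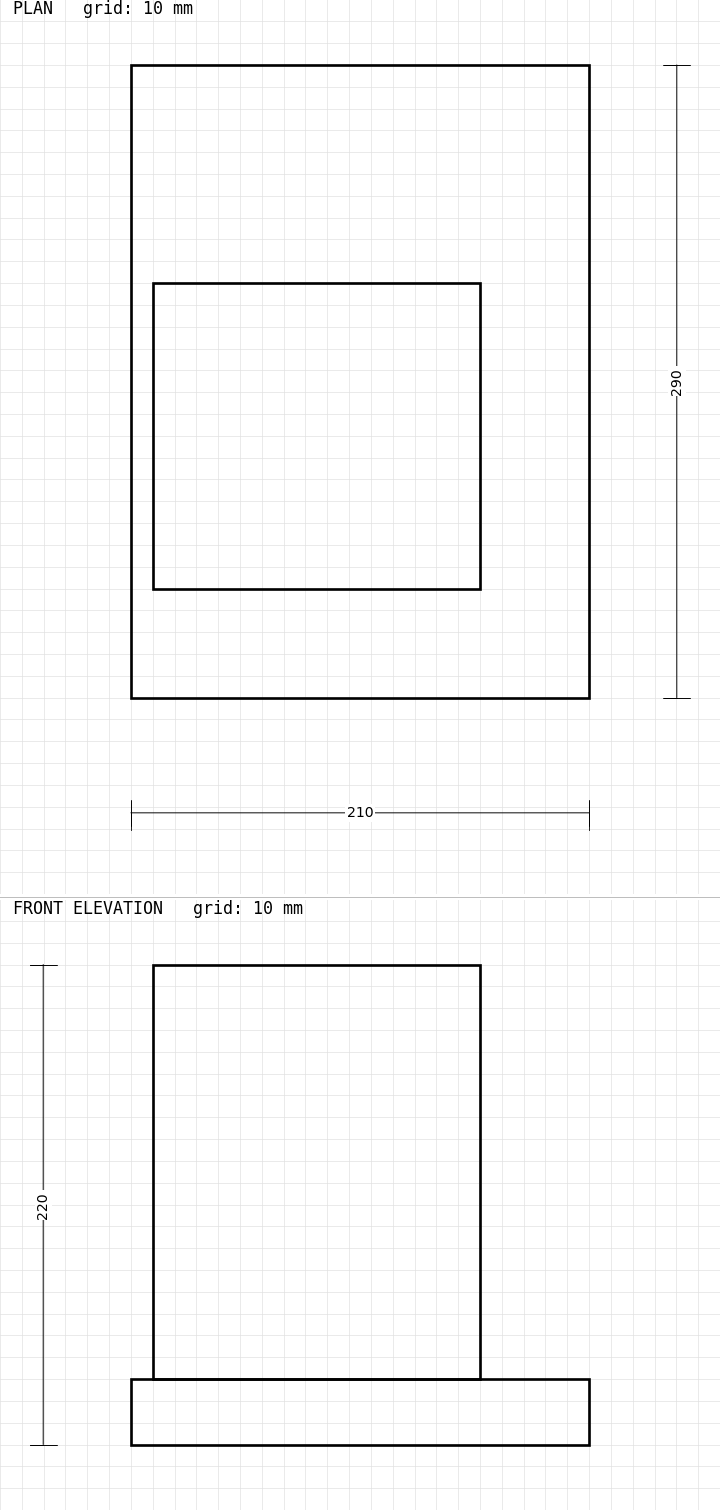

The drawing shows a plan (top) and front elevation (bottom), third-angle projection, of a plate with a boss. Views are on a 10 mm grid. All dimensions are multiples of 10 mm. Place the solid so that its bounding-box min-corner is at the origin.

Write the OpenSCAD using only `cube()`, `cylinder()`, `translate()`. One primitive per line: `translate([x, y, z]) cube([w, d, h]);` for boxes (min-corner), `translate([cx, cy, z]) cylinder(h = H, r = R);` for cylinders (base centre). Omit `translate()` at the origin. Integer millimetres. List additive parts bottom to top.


cube([210, 290, 30]);
translate([10, 50, 30]) cube([150, 140, 190]);
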